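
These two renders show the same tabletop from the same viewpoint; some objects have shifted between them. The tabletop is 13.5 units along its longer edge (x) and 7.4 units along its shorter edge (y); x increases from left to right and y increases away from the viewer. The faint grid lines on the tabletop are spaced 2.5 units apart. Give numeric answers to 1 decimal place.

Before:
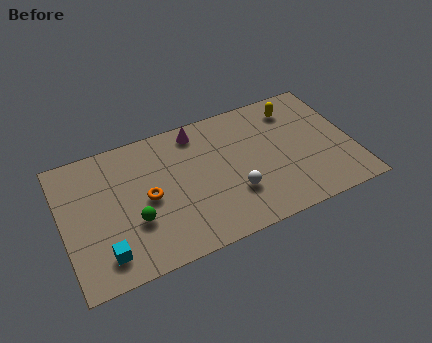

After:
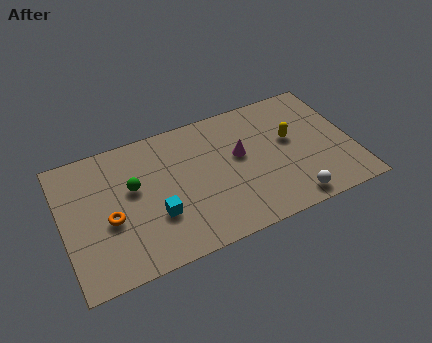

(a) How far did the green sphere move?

1.8

The green sphere moved from about (3.2, 2.6) to (3.3, 4.4), a distance of √(0.1² + 1.8²) ≈ 1.8.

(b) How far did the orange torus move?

1.9

The orange torus was near (3.9, 3.6) before and (2.1, 3.1) after, so it travelled √(1.8² + 0.5²) ≈ 1.9 units.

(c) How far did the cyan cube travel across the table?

2.7

From (1.7, 1.4) to (4.2, 2.5), the cyan cube covered √(2.5² + 1.1²) ≈ 2.7 units.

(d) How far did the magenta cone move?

2.8

From (6.5, 6.4) to (8.3, 4.3), the magenta cone covered √(1.8² + 2.1²) ≈ 2.8 units.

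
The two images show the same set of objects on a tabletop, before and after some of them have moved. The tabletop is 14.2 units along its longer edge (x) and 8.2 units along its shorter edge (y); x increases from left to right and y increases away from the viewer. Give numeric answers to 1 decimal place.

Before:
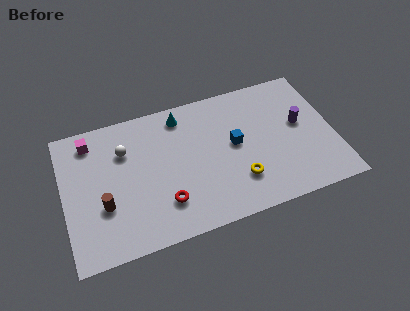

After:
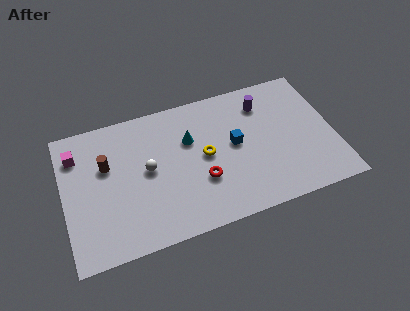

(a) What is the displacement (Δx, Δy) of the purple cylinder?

(-1.8, 1.8)

The purple cylinder was at about (12.5, 4.6) and moved to about (10.7, 6.4).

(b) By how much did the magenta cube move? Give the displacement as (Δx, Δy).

(-0.8, -0.6)

From the two frames, the magenta cube sits at roughly (1.6, 6.9) before and (0.8, 6.3) after.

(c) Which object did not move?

the blue cube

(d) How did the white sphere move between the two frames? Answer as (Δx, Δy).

(1.1, -1.5)

From the two frames, the white sphere sits at roughly (3.3, 5.8) before and (4.4, 4.3) after.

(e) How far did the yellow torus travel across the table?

2.6

From (9.0, 2.2) to (7.4, 4.2), the yellow torus covered √(1.6² + 2.0²) ≈ 2.6 units.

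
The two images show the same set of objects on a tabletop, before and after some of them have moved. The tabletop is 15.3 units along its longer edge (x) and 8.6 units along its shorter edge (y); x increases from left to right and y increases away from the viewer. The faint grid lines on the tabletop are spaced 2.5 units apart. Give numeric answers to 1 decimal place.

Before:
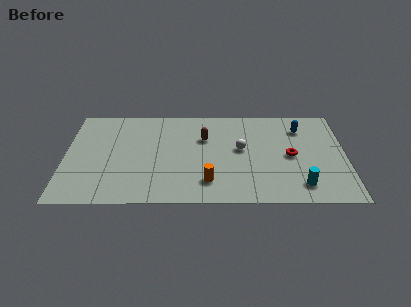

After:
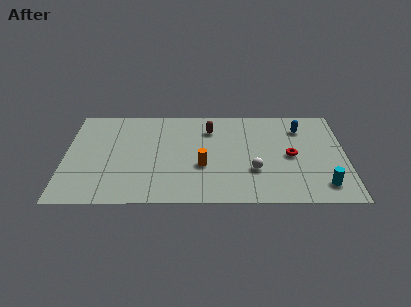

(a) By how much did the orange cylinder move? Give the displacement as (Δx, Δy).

(-0.3, 1.4)

From the two frames, the orange cylinder sits at roughly (7.8, 1.9) before and (7.5, 3.3) after.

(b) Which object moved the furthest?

the white sphere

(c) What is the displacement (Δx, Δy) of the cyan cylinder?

(1.2, 0.0)

The cyan cylinder started near (12.8, 1.6) and ended near (14.0, 1.6).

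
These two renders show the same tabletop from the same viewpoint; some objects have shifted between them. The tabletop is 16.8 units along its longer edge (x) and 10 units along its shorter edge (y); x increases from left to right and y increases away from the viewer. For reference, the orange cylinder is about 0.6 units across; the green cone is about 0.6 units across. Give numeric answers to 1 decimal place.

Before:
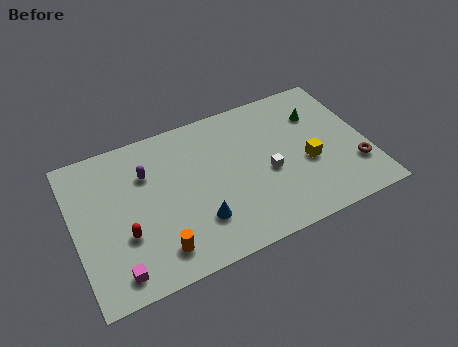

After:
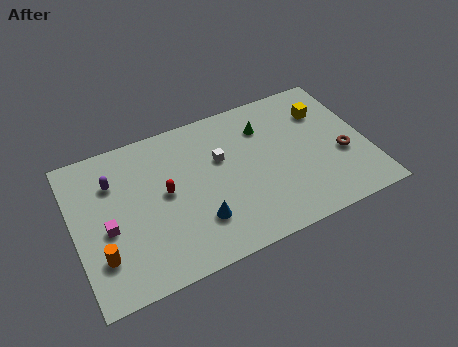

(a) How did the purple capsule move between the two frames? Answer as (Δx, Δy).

(-1.9, 0.2)

The purple capsule was at about (4.3, 7.0) and moved to about (2.4, 7.2).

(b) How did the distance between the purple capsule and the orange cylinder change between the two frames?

-0.6

Before: roughly 5.2 units apart; after: 4.6. That's 0.6 units closer together.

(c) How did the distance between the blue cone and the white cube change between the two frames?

-0.5

They were about 4.5 units apart before and 4.0 after — 0.5 units closer together.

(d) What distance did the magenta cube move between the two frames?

2.9

From (2.0, 1.4) to (1.8, 4.3), the magenta cube covered √(0.2² + 2.9²) ≈ 2.9 units.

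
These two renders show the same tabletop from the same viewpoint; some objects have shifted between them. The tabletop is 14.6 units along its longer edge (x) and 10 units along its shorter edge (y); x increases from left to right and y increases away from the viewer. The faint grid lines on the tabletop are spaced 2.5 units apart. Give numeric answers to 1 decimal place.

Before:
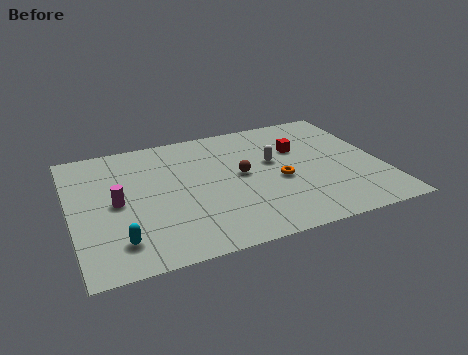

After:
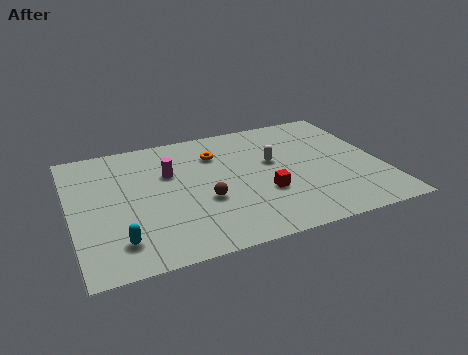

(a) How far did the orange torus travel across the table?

4.1

From (9.7, 4.3) to (7.0, 7.4), the orange torus covered √(2.7² + 3.1²) ≈ 4.1 units.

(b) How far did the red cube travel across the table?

3.7

The red cube was near (10.9, 6.6) before and (8.9, 3.5) after, so it travelled √(2.0² + 3.1²) ≈ 3.7 units.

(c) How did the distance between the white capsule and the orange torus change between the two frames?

+1.4

The distance was about 1.6 in the first image and 3.0 in the second, so they moved 1.4 units further apart.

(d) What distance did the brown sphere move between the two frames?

2.4

The brown sphere moved from about (8.0, 5.3) to (6.1, 3.8), a distance of √(1.9² + 1.5²) ≈ 2.4.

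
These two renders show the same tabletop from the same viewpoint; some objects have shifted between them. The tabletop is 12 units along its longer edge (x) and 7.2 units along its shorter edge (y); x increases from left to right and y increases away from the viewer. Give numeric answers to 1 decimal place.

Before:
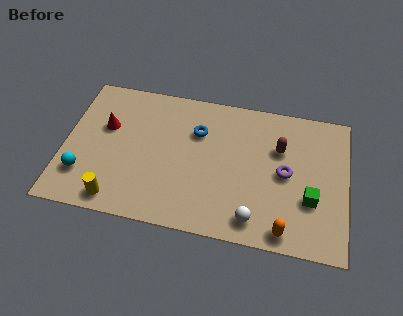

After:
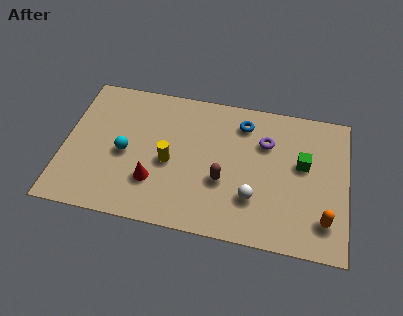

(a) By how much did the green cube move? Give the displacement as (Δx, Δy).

(-0.4, 1.7)

The green cube started near (10.5, 2.5) and ended near (10.1, 4.2).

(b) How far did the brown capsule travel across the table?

3.1

The brown capsule moved from about (9.1, 4.8) to (6.8, 2.7), a distance of √(2.3² + 2.1²) ≈ 3.1.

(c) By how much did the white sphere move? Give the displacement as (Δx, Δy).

(-0.1, 1.0)

From the two frames, the white sphere sits at roughly (8.2, 1.1) before and (8.1, 2.1) after.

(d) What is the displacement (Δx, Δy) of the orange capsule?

(1.6, 0.8)

The orange capsule was at about (9.5, 0.8) and moved to about (11.1, 1.6).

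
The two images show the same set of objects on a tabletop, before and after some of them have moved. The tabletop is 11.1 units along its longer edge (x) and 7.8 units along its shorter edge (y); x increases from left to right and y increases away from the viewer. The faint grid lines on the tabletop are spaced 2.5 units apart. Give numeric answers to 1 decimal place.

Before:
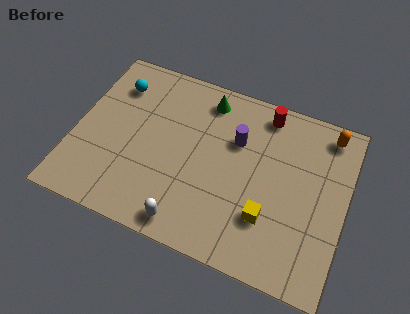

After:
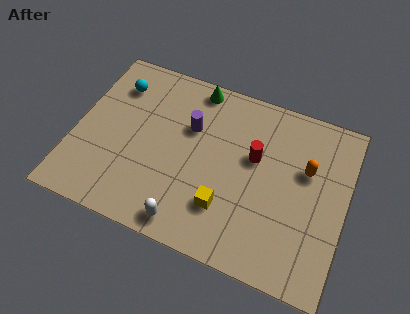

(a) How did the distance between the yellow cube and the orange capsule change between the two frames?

-0.8

Before: roughly 4.9 units apart; after: 4.1. That's 0.8 units closer together.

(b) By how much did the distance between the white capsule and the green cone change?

+0.4

They were about 5.7 units apart before and 6.1 after — 0.4 units further apart.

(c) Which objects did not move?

the white capsule and the cyan sphere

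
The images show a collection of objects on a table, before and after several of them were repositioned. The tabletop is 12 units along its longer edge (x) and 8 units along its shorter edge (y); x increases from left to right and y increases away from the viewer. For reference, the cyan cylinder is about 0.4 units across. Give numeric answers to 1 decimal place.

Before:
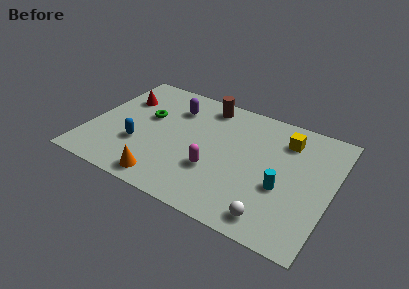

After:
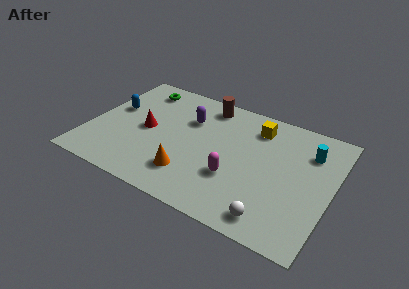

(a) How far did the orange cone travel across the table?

1.4

From (4.2, 1.0) to (5.3, 1.9), the orange cone covered √(1.1² + 0.9²) ≈ 1.4 units.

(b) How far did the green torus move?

2.0

The green torus was near (2.7, 4.8) before and (2.0, 6.7) after, so it travelled √(0.7² + 1.9²) ≈ 2.0 units.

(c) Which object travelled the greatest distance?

the cyan cylinder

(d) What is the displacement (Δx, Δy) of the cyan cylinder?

(1.0, 2.8)

From the two frames, the cyan cylinder sits at roughly (9.7, 3.1) before and (10.7, 5.9) after.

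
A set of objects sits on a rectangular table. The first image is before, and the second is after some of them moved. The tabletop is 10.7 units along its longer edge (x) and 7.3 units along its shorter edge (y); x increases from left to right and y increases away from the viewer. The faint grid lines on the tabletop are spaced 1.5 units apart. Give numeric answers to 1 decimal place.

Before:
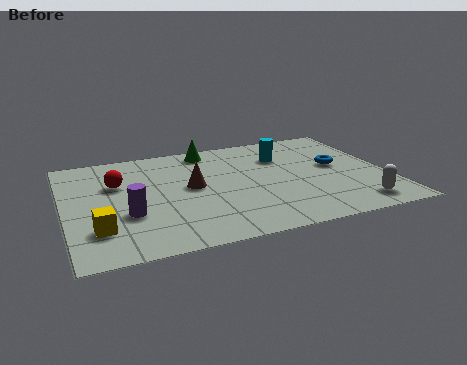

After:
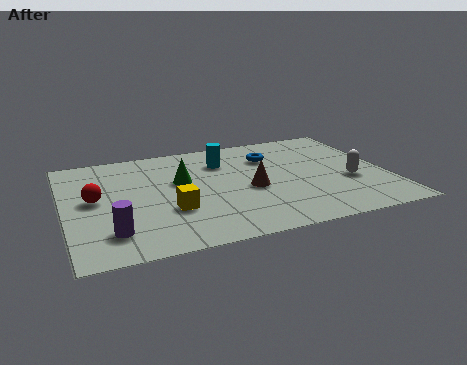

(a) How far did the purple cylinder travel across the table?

1.2

The purple cylinder moved from about (2.0, 2.6) to (1.4, 1.6), a distance of √(0.6² + 1.0²) ≈ 1.2.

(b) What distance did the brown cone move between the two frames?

2.0

From (4.2, 3.9) to (6.1, 3.2), the brown cone covered √(1.9² + 0.7²) ≈ 2.0 units.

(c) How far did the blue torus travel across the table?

2.5

From (9.1, 4.0) to (7.0, 5.3), the blue torus covered √(2.1² + 1.3²) ≈ 2.5 units.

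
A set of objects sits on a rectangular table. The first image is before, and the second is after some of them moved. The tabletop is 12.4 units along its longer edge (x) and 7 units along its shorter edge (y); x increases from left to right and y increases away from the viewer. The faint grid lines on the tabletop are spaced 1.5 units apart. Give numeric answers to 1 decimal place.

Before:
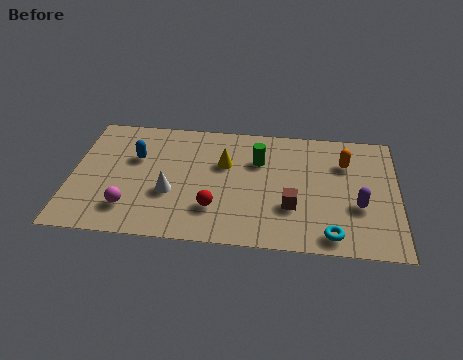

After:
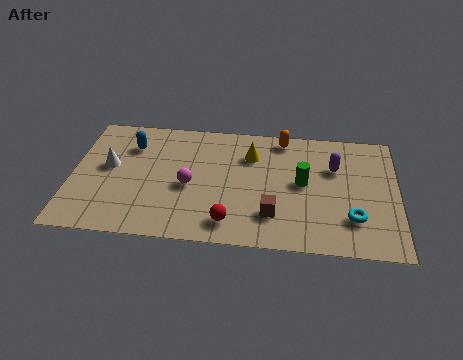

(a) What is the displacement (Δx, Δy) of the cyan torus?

(0.8, 1.0)

The cyan torus started near (9.9, 0.9) and ended near (10.7, 1.9).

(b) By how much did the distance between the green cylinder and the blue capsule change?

+2.1

They were about 4.7 units apart before and 6.8 after — 2.1 units further apart.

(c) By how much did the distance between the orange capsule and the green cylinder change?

-0.7

They were about 3.3 units apart before and 2.6 after — 0.7 units closer together.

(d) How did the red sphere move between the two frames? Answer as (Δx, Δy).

(0.6, -0.7)

The red sphere started near (5.5, 1.9) and ended near (6.1, 1.2).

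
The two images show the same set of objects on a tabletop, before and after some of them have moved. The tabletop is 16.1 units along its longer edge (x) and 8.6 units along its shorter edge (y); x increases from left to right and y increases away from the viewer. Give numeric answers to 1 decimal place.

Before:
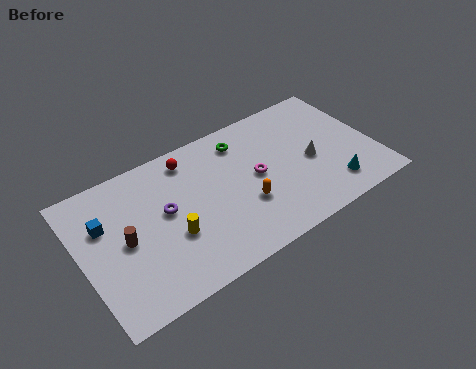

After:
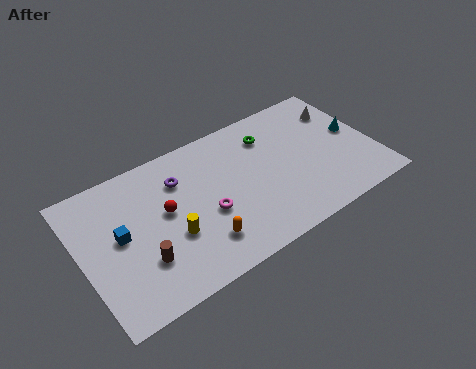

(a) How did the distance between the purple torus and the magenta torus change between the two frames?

-2.0

Before: roughly 5.0 units apart; after: 3.0. That's 2.0 units closer together.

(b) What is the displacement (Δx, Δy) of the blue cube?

(0.7, -1.1)

From the two frames, the blue cube sits at roughly (1.4, 5.7) before and (2.1, 4.6) after.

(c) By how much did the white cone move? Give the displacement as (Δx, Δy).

(2.2, 2.5)

From the two frames, the white cone sits at roughly (12.6, 3.9) before and (14.8, 6.4) after.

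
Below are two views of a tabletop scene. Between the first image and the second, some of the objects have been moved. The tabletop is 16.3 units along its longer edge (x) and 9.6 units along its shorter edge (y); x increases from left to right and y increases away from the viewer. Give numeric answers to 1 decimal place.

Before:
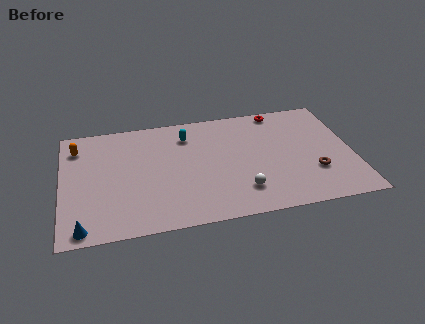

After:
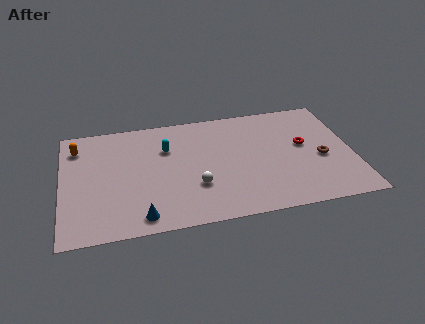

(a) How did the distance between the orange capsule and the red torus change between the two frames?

+1.3

Before: roughly 11.6 units apart; after: 12.9. That's 1.3 units further apart.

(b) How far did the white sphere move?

2.7

From (9.9, 2.2) to (7.4, 3.1), the white sphere covered √(2.5² + 0.9²) ≈ 2.7 units.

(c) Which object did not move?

the orange capsule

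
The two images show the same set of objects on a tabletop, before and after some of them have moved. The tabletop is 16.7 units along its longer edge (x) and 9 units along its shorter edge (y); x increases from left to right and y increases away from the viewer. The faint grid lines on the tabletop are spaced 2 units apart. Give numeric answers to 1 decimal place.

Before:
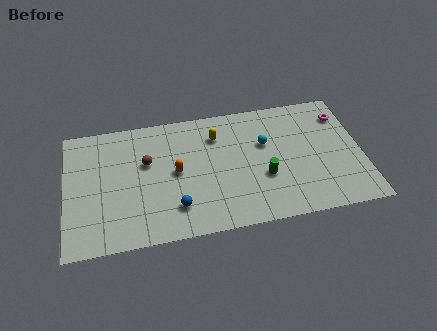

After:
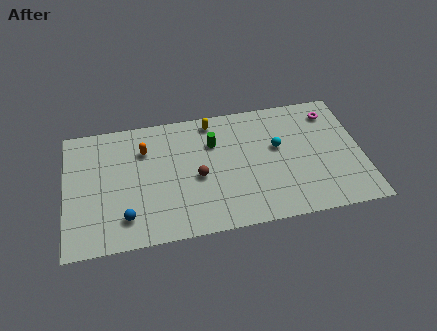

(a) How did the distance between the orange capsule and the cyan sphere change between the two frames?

+2.4

Before: roughly 5.2 units apart; after: 7.6. That's 2.4 units further apart.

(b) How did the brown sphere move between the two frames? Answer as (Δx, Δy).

(2.8, -1.6)

The brown sphere was at about (4.6, 5.6) and moved to about (7.4, 4.0).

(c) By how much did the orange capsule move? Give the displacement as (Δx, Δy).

(-1.7, 1.9)

The orange capsule started near (6.2, 4.6) and ended near (4.5, 6.5).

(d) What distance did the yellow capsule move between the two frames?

1.1

The yellow capsule was near (8.6, 6.8) before and (8.4, 7.9) after, so it travelled √(0.2² + 1.1²) ≈ 1.1 units.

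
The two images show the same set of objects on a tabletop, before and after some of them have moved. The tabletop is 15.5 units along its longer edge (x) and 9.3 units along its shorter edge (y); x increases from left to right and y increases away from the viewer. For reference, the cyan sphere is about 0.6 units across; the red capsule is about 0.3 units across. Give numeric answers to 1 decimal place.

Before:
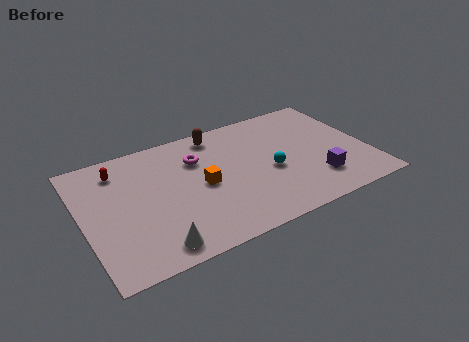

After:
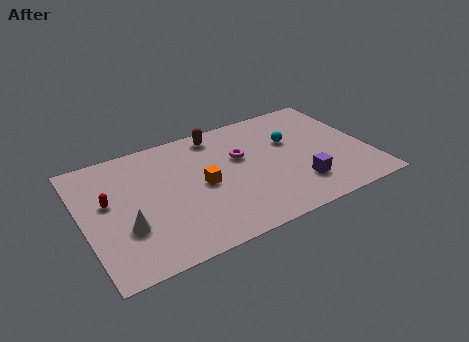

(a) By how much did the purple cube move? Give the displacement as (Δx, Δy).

(-1.0, 0.0)

From the two frames, the purple cube sits at roughly (12.4, 2.3) before and (11.4, 2.3) after.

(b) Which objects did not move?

the orange cube and the brown capsule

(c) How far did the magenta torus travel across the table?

2.4

The magenta torus was near (6.4, 6.6) before and (8.7, 5.8) after, so it travelled √(2.3² + 0.8²) ≈ 2.4 units.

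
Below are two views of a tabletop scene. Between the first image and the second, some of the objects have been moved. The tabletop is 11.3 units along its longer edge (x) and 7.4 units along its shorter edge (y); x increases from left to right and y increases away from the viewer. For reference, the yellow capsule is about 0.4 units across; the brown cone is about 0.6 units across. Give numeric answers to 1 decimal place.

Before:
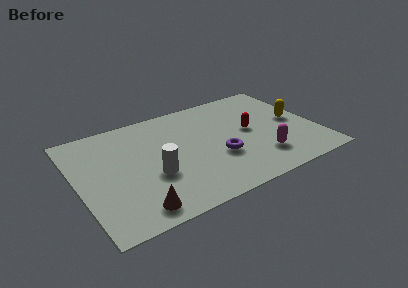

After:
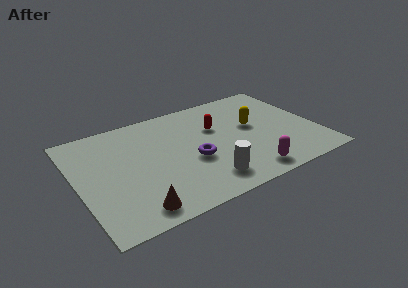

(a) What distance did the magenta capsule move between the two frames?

1.1

The magenta capsule moved from about (8.4, 1.8) to (7.6, 1.0), a distance of √(0.8² + 0.8²) ≈ 1.1.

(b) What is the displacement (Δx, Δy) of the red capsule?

(-1.5, 0.9)

The red capsule started near (8.2, 3.9) and ended near (6.7, 4.8).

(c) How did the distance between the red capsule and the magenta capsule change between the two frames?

+1.8

They were about 2.1 units apart before and 3.9 after — 1.8 units further apart.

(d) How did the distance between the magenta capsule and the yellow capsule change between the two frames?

+0.5

The distance was about 2.8 in the first image and 3.3 in the second, so they moved 0.5 units further apart.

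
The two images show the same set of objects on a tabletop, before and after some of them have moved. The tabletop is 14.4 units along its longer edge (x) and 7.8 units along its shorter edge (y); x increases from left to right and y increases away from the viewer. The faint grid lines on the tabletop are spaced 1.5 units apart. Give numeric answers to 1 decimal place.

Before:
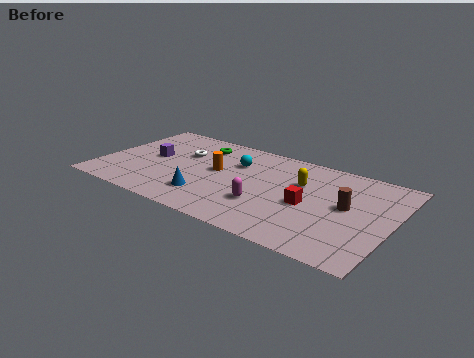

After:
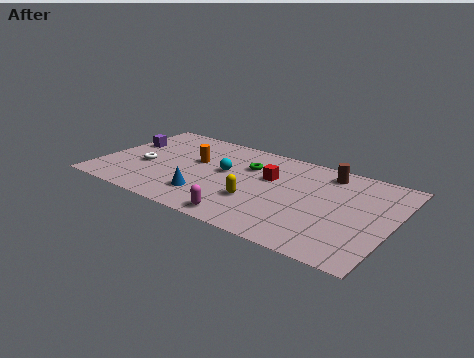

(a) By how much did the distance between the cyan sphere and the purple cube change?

+0.9

Before: roughly 4.3 units apart; after: 5.2. That's 0.9 units further apart.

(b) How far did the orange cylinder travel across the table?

1.3

The orange cylinder was near (5.7, 4.3) before and (4.5, 4.7) after, so it travelled √(1.2² + 0.4²) ≈ 1.3 units.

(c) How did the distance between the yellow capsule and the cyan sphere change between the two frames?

-0.7

The distance was about 3.3 in the first image and 2.6 in the second, so they moved 0.7 units closer together.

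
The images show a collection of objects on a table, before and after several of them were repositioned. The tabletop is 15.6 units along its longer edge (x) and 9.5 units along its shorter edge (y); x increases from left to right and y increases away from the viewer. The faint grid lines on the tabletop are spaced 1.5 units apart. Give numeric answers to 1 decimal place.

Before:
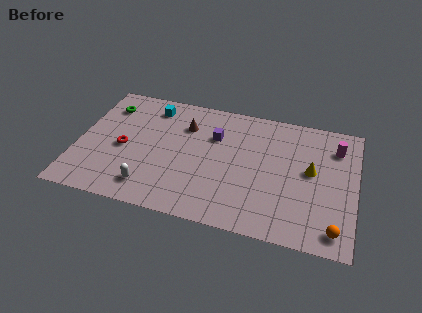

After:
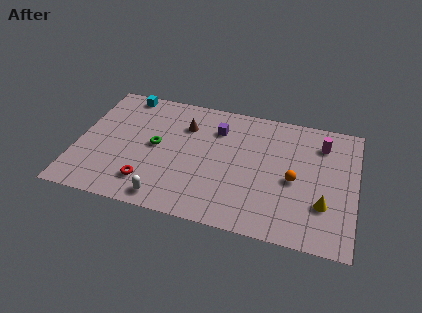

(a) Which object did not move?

the brown cone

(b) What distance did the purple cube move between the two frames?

0.6

The purple cube moved from about (7.6, 6.5) to (7.7, 7.1), a distance of √(0.1² + 0.6²) ≈ 0.6.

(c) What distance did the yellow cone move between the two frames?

2.4

The yellow cone moved from about (13.1, 5.2) to (13.9, 2.9), a distance of √(0.8² + 2.3²) ≈ 2.4.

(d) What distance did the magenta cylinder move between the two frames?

0.8

From (14.4, 7.3) to (13.6, 7.4), the magenta cylinder covered √(0.8² + 0.1²) ≈ 0.8 units.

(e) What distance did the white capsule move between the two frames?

1.2

The white capsule moved from about (4.3, 1.7) to (5.3, 1.1), a distance of √(1.0² + 0.6²) ≈ 1.2.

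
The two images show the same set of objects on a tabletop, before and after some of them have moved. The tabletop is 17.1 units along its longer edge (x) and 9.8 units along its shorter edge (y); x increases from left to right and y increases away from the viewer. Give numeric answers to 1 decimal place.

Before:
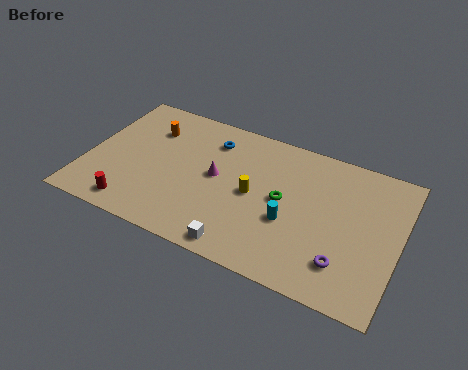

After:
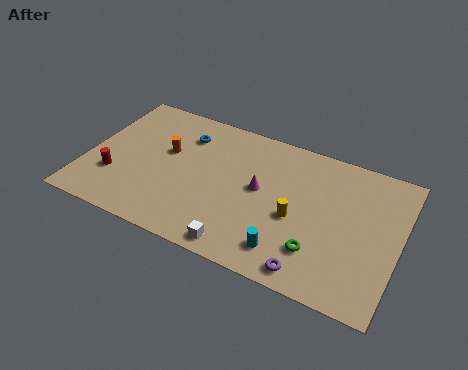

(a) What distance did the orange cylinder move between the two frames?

1.7

From (3.1, 7.2) to (4.2, 5.9), the orange cylinder covered √(1.1² + 1.3²) ≈ 1.7 units.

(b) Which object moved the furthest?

the green torus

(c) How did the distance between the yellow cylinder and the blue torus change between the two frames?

+3.4

They were about 4.0 units apart before and 7.4 after — 3.4 units further apart.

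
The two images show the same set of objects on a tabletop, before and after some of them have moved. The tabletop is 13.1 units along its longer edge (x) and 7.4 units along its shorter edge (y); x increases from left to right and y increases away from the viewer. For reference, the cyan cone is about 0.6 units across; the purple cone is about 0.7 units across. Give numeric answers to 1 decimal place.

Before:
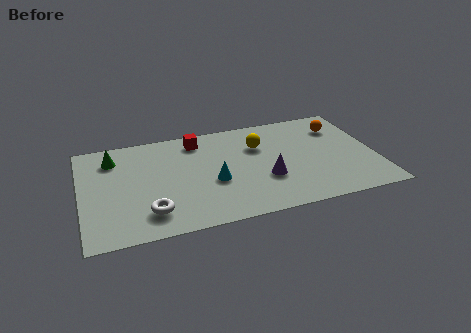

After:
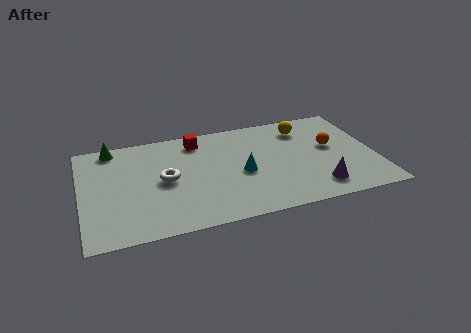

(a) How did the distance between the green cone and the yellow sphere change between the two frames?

+2.1

They were about 6.5 units apart before and 8.6 after — 2.1 units further apart.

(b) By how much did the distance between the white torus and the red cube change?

-2.2

They were about 5.2 units apart before and 3.0 after — 2.2 units closer together.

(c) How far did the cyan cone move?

1.3

From (5.8, 3.0) to (7.1, 3.3), the cyan cone covered √(1.3² + 0.3²) ≈ 1.3 units.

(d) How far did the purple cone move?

2.5

The purple cone was near (8.1, 2.6) before and (10.3, 1.4) after, so it travelled √(2.2² + 1.2²) ≈ 2.5 units.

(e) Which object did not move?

the red cube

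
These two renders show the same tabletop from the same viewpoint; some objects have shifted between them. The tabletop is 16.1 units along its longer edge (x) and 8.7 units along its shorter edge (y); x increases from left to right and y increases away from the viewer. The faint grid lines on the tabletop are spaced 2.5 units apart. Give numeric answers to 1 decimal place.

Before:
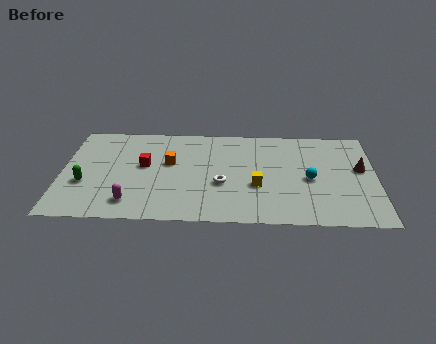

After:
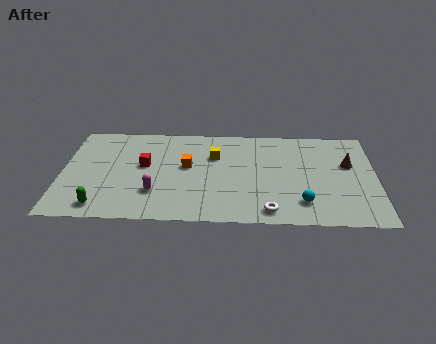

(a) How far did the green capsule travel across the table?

2.2

From (1.2, 3.2) to (2.1, 1.2), the green capsule covered √(0.9² + 2.0²) ≈ 2.2 units.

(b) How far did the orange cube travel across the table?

0.9

The orange cube moved from about (5.5, 5.2) to (6.4, 4.9), a distance of √(0.9² + 0.3²) ≈ 0.9.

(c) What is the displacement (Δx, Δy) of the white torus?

(2.4, -2.3)

The white torus was at about (8.2, 3.4) and moved to about (10.6, 1.1).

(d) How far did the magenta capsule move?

1.5

From (3.6, 1.6) to (4.8, 2.5), the magenta capsule covered √(1.2² + 0.9²) ≈ 1.5 units.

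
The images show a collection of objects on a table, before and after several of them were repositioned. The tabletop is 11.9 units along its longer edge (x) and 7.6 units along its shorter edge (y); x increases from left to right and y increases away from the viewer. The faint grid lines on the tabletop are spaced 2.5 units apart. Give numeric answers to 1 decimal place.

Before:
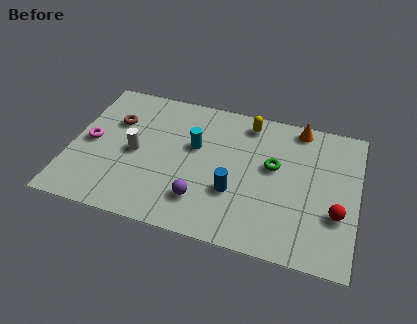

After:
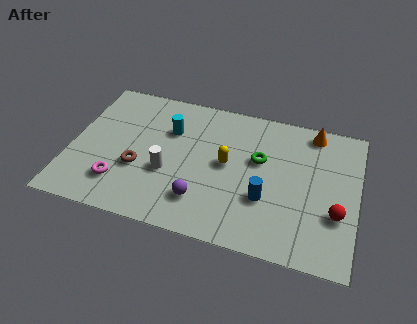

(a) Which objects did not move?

the red sphere and the purple sphere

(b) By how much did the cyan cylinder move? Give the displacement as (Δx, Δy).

(-1.1, 0.6)

The cyan cylinder started near (5.1, 4.6) and ended near (4.0, 5.2).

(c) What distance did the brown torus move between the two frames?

2.6

The brown torus moved from about (1.7, 5.1) to (2.9, 2.8), a distance of √(1.2² + 2.3²) ≈ 2.6.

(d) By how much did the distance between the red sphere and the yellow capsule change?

-0.7

They were about 5.5 units apart before and 4.8 after — 0.7 units closer together.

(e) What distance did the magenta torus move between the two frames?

2.4

From (0.8, 3.7) to (2.2, 1.8), the magenta torus covered √(1.4² + 1.9²) ≈ 2.4 units.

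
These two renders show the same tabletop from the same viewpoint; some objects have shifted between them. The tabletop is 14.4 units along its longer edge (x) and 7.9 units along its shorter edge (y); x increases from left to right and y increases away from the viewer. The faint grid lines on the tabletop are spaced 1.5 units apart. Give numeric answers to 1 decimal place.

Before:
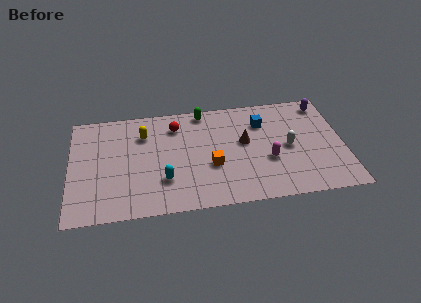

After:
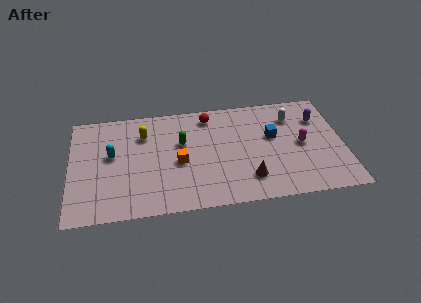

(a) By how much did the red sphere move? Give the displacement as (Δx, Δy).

(1.8, 0.5)

The red sphere was at about (5.6, 6.2) and moved to about (7.4, 6.7).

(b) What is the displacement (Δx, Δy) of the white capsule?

(0.3, 2.2)

From the two frames, the white capsule sits at roughly (11.5, 3.8) before and (11.8, 6.0) after.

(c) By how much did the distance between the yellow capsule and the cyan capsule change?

-1.5

Before: roughly 3.6 units apart; after: 2.1. That's 1.5 units closer together.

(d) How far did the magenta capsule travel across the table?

2.0

The magenta capsule was near (10.4, 3.0) before and (12.2, 3.9) after, so it travelled √(1.8² + 0.9²) ≈ 2.0 units.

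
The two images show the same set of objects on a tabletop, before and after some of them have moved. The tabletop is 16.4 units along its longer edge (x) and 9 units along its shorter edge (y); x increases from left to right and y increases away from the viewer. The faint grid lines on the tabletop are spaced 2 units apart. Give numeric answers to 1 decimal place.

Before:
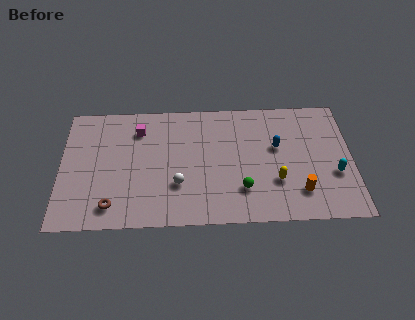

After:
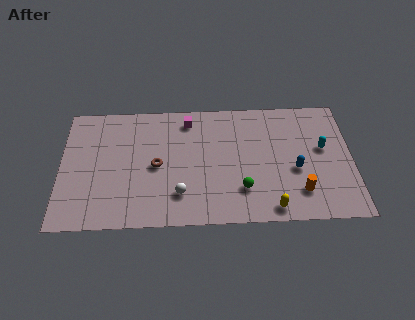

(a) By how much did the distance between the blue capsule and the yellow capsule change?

+0.5

The distance was about 2.5 in the first image and 3.0 in the second, so they moved 0.5 units further apart.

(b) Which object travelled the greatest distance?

the brown torus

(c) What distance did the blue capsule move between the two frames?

2.0

The blue capsule moved from about (12.2, 5.4) to (13.2, 3.7), a distance of √(1.0² + 1.7²) ≈ 2.0.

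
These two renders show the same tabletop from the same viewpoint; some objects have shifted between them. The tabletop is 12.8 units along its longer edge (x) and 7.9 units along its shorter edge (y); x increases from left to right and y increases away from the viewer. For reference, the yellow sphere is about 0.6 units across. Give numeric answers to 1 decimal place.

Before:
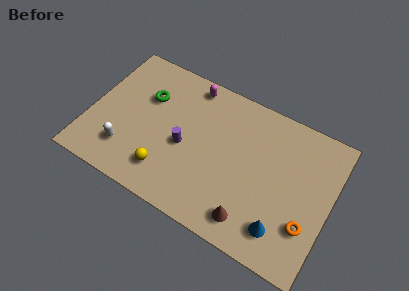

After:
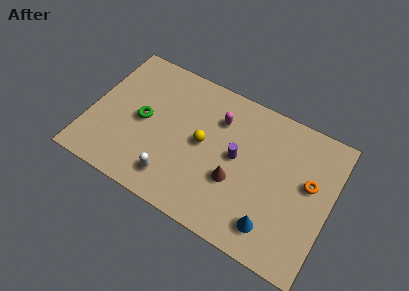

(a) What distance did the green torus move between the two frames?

1.4

The green torus moved from about (2.8, 5.3) to (2.8, 3.9), a distance of √(0.0² + 1.4²) ≈ 1.4.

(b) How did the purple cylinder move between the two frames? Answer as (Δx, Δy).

(2.7, 0.7)

The purple cylinder was at about (5.1, 3.5) and moved to about (7.8, 4.2).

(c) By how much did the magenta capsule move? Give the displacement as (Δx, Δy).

(1.7, -1.2)

The magenta capsule was at about (4.9, 7.0) and moved to about (6.6, 5.8).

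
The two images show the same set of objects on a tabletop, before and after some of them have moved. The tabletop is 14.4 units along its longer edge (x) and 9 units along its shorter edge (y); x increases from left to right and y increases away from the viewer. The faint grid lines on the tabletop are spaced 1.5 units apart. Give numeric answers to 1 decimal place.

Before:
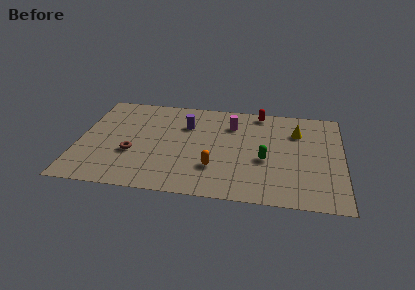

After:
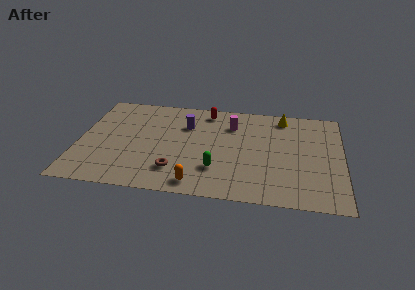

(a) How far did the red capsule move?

2.9

The red capsule was near (9.8, 8.1) before and (6.9, 7.8) after, so it travelled √(2.9² + 0.3²) ≈ 2.9 units.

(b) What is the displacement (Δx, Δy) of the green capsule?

(-2.6, -1.2)

The green capsule was at about (10.2, 3.7) and moved to about (7.6, 2.5).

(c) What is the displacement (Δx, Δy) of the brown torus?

(2.4, -1.2)

From the two frames, the brown torus sits at roughly (3.0, 3.3) before and (5.4, 2.1) after.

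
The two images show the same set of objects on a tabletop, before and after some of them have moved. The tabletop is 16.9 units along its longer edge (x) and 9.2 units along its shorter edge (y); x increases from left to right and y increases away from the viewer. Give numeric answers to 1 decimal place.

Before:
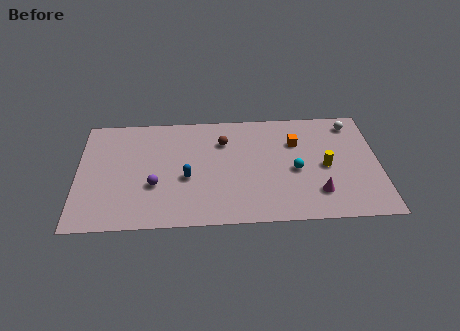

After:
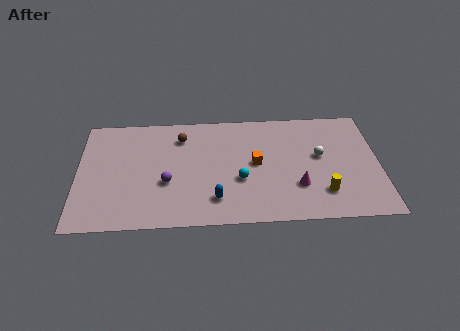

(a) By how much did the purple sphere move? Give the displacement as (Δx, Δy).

(0.7, 0.2)

From the two frames, the purple sphere sits at roughly (4.3, 3.3) before and (5.0, 3.5) after.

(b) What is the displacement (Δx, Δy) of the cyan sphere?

(-3.1, -0.6)

From the two frames, the cyan sphere sits at roughly (12.2, 4.1) before and (9.1, 3.5) after.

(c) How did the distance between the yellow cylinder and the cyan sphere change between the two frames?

+3.1

Before: roughly 1.7 units apart; after: 4.8. That's 3.1 units further apart.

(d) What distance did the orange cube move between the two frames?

2.8

From (12.3, 6.4) to (10.0, 4.8), the orange cube covered √(2.3² + 1.6²) ≈ 2.8 units.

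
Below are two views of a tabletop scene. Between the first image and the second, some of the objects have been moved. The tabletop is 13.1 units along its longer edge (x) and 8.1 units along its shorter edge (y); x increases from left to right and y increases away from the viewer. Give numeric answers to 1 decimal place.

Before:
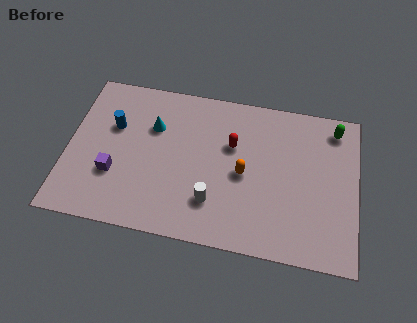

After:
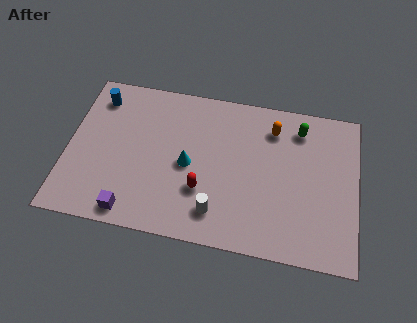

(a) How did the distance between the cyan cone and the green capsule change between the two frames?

-2.7

They were about 8.3 units apart before and 5.6 after — 2.7 units closer together.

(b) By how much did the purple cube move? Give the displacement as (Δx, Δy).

(0.9, -1.8)

From the two frames, the purple cube sits at roughly (2.2, 2.7) before and (3.1, 0.9) after.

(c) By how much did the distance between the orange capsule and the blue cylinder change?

+1.8

Before: roughly 6.2 units apart; after: 8.0. That's 1.8 units further apart.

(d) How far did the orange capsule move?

2.9

From (8.0, 3.8) to (9.2, 6.4), the orange capsule covered √(1.2² + 2.6²) ≈ 2.9 units.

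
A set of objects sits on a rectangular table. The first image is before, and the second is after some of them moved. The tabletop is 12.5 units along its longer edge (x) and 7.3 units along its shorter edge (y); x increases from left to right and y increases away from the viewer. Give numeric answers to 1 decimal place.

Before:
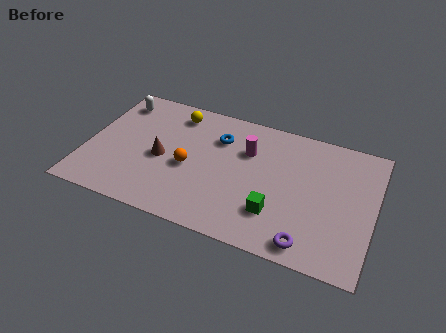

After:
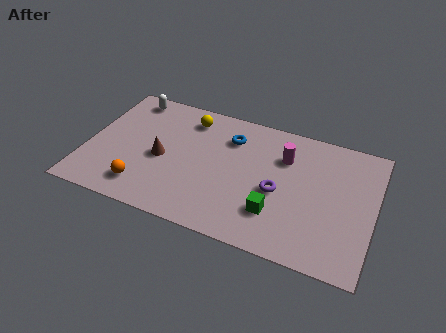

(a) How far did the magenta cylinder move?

1.6

From (6.9, 5.0) to (8.5, 5.2), the magenta cylinder covered √(1.6² + 0.2²) ≈ 1.6 units.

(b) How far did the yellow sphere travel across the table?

0.6

From (3.6, 6.1) to (4.2, 6.0), the yellow sphere covered √(0.6² + 0.1²) ≈ 0.6 units.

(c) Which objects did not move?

the green cube and the brown cone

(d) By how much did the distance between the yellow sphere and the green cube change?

-0.5

They were about 6.3 units apart before and 5.8 after — 0.5 units closer together.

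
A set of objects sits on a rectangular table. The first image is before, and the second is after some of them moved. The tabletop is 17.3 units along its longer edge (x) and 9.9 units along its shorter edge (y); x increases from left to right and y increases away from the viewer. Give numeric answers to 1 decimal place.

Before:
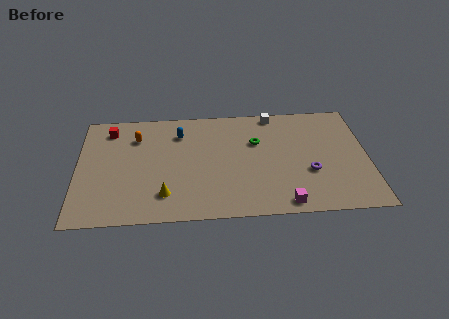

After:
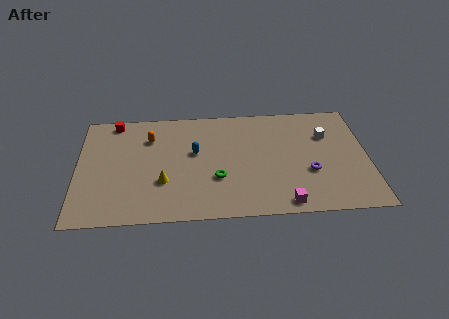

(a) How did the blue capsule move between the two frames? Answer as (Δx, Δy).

(0.9, -1.8)

The blue capsule was at about (6.1, 7.6) and moved to about (7.0, 5.8).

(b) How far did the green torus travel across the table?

3.9

The green torus moved from about (10.7, 6.5) to (8.3, 3.4), a distance of √(2.4² + 3.1²) ≈ 3.9.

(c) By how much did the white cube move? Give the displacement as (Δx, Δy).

(3.1, -2.2)

The white cube started near (11.8, 9.0) and ended near (14.9, 6.8).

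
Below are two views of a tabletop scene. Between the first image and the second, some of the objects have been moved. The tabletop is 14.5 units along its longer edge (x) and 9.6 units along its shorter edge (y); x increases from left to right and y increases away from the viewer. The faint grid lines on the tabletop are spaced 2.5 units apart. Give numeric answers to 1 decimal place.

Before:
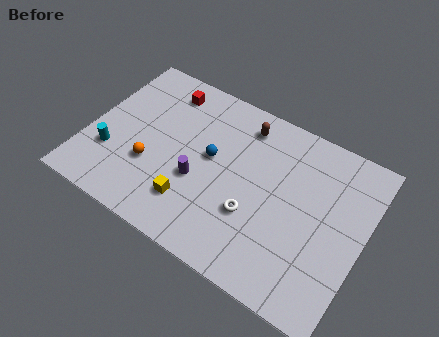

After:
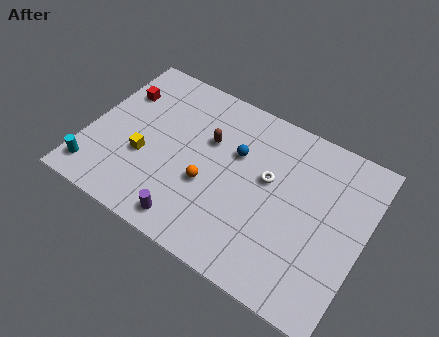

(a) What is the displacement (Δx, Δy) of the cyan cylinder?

(-0.6, -1.5)

From the two frames, the cyan cylinder sits at roughly (1.4, 3.0) before and (0.8, 1.5) after.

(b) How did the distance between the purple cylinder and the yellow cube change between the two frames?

+2.4

The distance was about 1.4 in the first image and 3.8 in the second, so they moved 2.4 units further apart.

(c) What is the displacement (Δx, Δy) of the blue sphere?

(1.2, 0.9)

The blue sphere started near (6.4, 5.3) and ended near (7.6, 6.2).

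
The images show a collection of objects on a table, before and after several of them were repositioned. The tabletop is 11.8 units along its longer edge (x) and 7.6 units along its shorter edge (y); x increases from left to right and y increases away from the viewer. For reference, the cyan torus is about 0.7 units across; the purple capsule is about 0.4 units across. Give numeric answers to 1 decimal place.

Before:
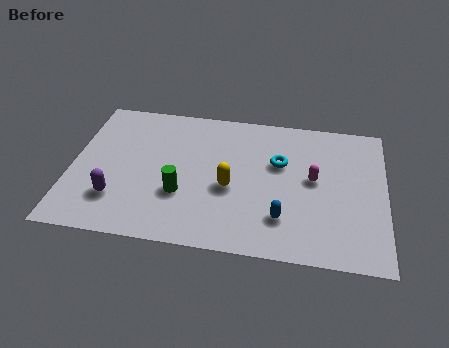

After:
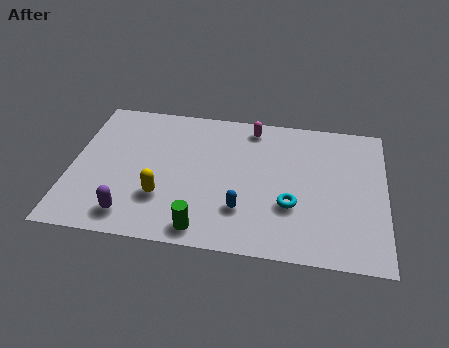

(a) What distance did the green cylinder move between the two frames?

1.9

The green cylinder was near (4.2, 2.6) before and (5.1, 0.9) after, so it travelled √(0.9² + 1.7²) ≈ 1.9 units.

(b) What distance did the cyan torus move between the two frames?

2.3

The cyan torus moved from about (7.8, 4.8) to (8.3, 2.6), a distance of √(0.5² + 2.2²) ≈ 2.3.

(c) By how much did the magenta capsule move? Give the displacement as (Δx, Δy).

(-2.4, 2.5)

The magenta capsule was at about (9.1, 4.1) and moved to about (6.7, 6.6).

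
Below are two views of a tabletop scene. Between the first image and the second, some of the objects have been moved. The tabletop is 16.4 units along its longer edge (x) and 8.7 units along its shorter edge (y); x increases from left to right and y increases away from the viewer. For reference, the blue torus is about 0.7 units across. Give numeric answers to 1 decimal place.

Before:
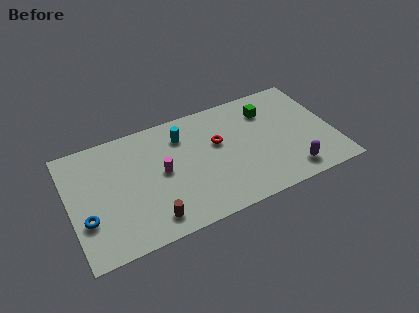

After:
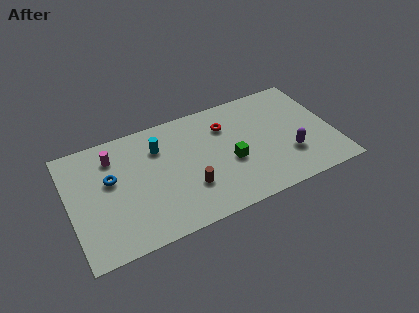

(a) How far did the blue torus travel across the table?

2.9

The blue torus moved from about (0.9, 2.9) to (2.6, 5.2), a distance of √(1.7² + 2.3²) ≈ 2.9.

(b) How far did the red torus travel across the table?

1.3

The red torus moved from about (9.3, 5.3) to (9.9, 6.4), a distance of √(0.6² + 1.1²) ≈ 1.3.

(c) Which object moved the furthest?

the green cube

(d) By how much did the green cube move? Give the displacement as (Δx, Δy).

(-2.7, -3.0)

From the two frames, the green cube sits at roughly (12.6, 6.6) before and (9.9, 3.6) after.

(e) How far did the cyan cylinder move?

1.5

The cyan cylinder was near (7.2, 6.7) before and (5.7, 6.4) after, so it travelled √(1.5² + 0.3²) ≈ 1.5 units.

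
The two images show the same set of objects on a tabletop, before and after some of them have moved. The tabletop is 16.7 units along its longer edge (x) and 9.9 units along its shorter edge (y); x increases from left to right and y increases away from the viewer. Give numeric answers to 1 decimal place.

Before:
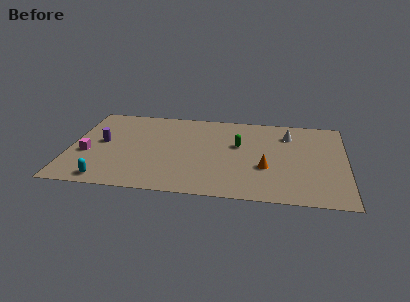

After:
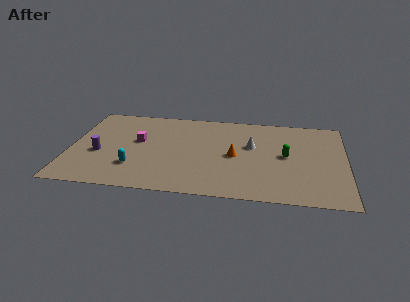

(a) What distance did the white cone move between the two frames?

2.7

The white cone moved from about (13.2, 7.6) to (11.0, 6.0), a distance of √(2.2² + 1.6²) ≈ 2.7.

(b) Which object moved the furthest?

the magenta cube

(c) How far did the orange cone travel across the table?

2.2

The orange cone moved from about (11.9, 3.6) to (10.0, 4.7), a distance of √(1.9² + 1.1²) ≈ 2.2.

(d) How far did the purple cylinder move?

1.3

The purple cylinder was near (1.9, 5.3) before and (1.8, 4.0) after, so it travelled √(0.1² + 1.3²) ≈ 1.3 units.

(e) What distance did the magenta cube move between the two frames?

3.5

From (1.1, 3.9) to (4.1, 5.7), the magenta cube covered √(3.0² + 1.8²) ≈ 3.5 units.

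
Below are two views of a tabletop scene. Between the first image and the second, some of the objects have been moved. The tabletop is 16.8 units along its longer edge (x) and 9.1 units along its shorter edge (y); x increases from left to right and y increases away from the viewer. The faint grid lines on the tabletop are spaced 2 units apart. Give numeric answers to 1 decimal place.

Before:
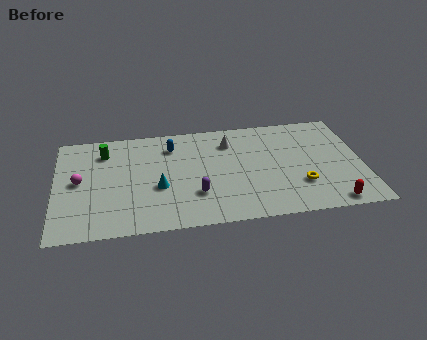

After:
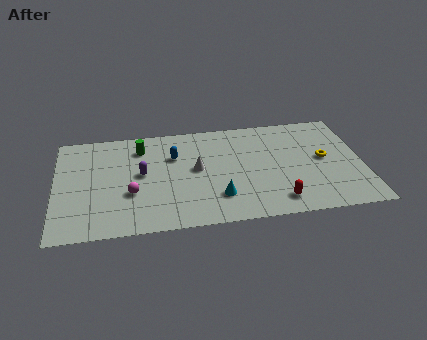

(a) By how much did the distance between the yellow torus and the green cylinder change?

-1.2

The distance was about 11.5 in the first image and 10.3 in the second, so they moved 1.2 units closer together.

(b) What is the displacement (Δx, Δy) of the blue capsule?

(0.1, -0.9)

The blue capsule started near (6.4, 7.1) and ended near (6.5, 6.2).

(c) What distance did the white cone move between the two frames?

2.8

The white cone moved from about (9.6, 7.0) to (7.7, 4.9), a distance of √(1.9² + 2.1²) ≈ 2.8.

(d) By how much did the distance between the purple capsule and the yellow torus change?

+4.3

They were about 5.7 units apart before and 10.0 after — 4.3 units further apart.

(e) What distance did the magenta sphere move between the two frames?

3.1

The magenta sphere moved from about (1.3, 4.7) to (4.1, 3.3), a distance of √(2.8² + 1.4²) ≈ 3.1.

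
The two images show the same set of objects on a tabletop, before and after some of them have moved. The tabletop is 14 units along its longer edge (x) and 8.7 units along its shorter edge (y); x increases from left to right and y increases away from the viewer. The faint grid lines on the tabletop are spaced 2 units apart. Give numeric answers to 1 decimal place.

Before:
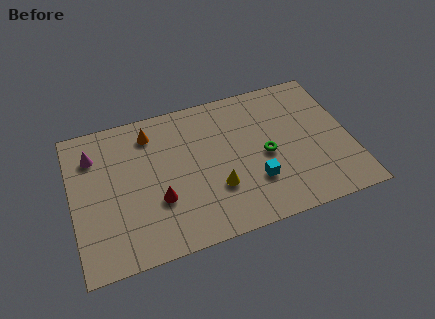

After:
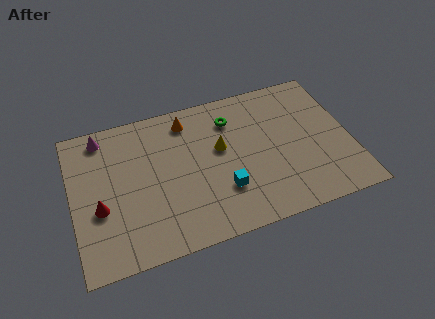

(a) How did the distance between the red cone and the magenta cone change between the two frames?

-0.5

The distance was about 4.7 in the first image and 4.2 in the second, so they moved 0.5 units closer together.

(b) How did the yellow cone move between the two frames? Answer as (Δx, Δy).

(0.4, 2.3)

The yellow cone started near (7.1, 2.8) and ended near (7.5, 5.1).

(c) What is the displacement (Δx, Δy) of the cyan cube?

(-1.6, 0.0)

The cyan cube started near (9.0, 2.6) and ended near (7.4, 2.6).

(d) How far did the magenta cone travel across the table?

1.1

From (1.2, 6.6) to (1.7, 7.6), the magenta cone covered √(0.5² + 1.0²) ≈ 1.1 units.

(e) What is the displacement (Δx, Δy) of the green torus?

(-1.5, 2.7)

The green torus started near (9.7, 4.0) and ended near (8.2, 6.7).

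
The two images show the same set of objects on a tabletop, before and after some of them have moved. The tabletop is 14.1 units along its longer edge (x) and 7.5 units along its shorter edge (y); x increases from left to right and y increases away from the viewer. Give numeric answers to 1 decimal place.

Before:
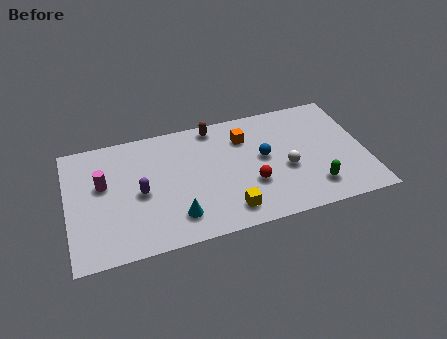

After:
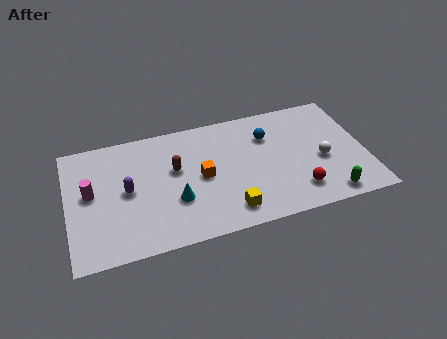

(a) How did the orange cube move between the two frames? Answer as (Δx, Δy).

(-2.2, -1.9)

The orange cube started near (8.5, 5.6) and ended near (6.3, 3.7).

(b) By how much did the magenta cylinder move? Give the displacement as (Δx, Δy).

(-0.6, -0.4)

The magenta cylinder was at about (1.7, 4.5) and moved to about (1.1, 4.1).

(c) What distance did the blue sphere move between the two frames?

1.3

From (9.3, 4.1) to (9.6, 5.4), the blue sphere covered √(0.3² + 1.3²) ≈ 1.3 units.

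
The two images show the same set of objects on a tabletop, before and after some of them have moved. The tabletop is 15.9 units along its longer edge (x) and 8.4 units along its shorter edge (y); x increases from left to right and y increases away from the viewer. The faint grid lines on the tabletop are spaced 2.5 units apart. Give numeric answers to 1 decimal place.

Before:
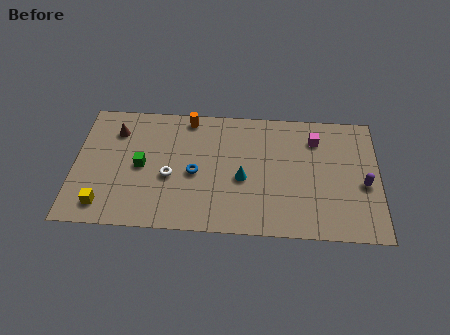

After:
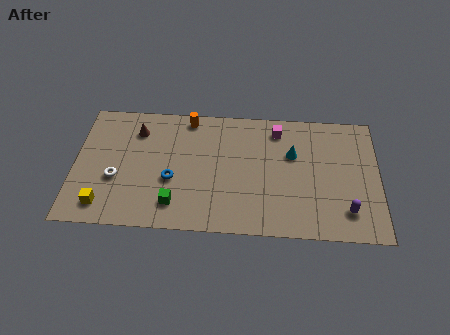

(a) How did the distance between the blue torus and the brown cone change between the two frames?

-1.2

They were about 4.9 units apart before and 3.7 after — 1.2 units closer together.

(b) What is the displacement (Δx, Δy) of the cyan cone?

(2.6, 1.8)

The cyan cone started near (8.8, 3.6) and ended near (11.4, 5.4).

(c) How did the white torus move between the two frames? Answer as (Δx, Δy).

(-2.8, -0.3)

The white torus started near (5.0, 3.5) and ended near (2.2, 3.2).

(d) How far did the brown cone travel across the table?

1.1

The brown cone moved from about (2.1, 6.4) to (3.2, 6.5), a distance of √(1.1² + 0.1²) ≈ 1.1.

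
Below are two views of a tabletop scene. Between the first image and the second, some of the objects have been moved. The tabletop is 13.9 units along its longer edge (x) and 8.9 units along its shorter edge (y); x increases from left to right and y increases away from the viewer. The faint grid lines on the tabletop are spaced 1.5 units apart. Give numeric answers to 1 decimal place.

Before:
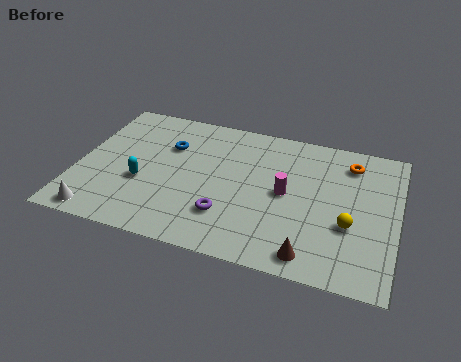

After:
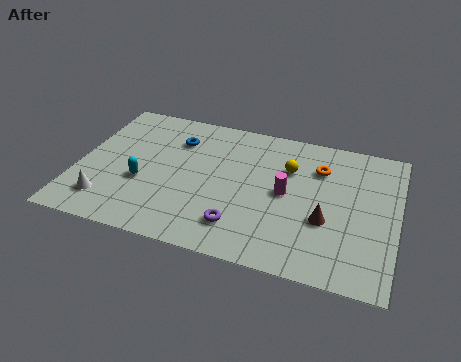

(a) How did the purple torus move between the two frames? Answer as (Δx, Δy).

(0.6, -0.5)

The purple torus was at about (6.7, 2.4) and moved to about (7.3, 1.9).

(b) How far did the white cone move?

0.9

The white cone moved from about (1.3, 0.9) to (1.5, 1.8), a distance of √(0.2² + 0.9²) ≈ 0.9.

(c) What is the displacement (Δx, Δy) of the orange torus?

(-1.3, -0.7)

From the two frames, the orange torus sits at roughly (11.7, 7.2) before and (10.4, 6.5) after.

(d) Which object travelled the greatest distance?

the yellow sphere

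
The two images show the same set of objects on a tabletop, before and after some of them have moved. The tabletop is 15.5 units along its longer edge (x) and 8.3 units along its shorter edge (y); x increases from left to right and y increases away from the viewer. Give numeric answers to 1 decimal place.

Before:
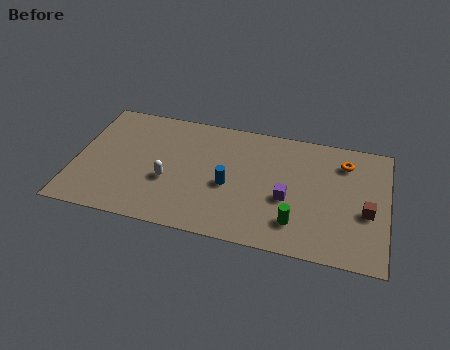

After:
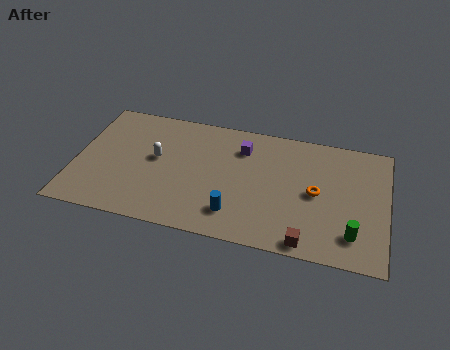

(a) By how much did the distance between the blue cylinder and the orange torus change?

-1.8

They were about 6.3 units apart before and 4.5 after — 1.8 units closer together.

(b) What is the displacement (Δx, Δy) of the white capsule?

(-0.7, 1.4)

From the two frames, the white capsule sits at roughly (4.7, 3.2) before and (4.0, 4.6) after.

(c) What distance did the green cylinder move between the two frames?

2.8

From (11.1, 1.9) to (13.9, 1.8), the green cylinder covered √(2.8² + 0.1²) ≈ 2.8 units.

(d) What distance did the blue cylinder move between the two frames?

1.8

The blue cylinder moved from about (7.7, 3.6) to (8.1, 1.8), a distance of √(0.4² + 1.8²) ≈ 1.8.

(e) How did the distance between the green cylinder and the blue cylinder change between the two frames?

+2.0

They were about 3.8 units apart before and 5.8 after — 2.0 units further apart.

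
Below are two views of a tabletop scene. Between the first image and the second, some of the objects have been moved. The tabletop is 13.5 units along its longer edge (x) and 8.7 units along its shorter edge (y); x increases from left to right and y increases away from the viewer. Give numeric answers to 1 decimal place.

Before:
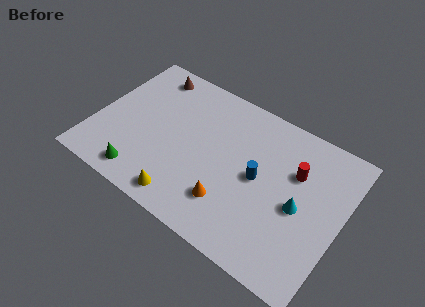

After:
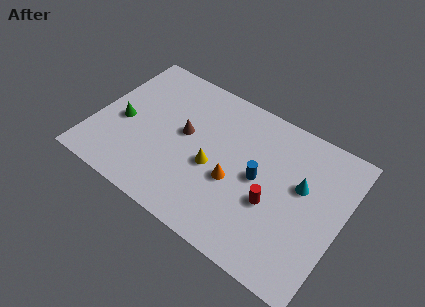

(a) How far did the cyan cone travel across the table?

1.2

The cyan cone moved from about (11.3, 4.0) to (11.2, 5.2), a distance of √(0.1² + 1.2²) ≈ 1.2.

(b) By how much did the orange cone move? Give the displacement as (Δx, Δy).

(0.0, 1.3)

The orange cone started near (7.8, 2.2) and ended near (7.8, 3.5).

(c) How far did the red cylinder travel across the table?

2.6

The red cylinder moved from about (10.8, 5.8) to (9.9, 3.4), a distance of √(0.9² + 2.4²) ≈ 2.6.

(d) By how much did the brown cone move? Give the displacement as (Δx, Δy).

(2.5, -2.7)

The brown cone was at about (2.3, 7.5) and moved to about (4.8, 4.8).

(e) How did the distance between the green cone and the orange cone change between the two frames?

+1.5

The distance was about 4.8 in the first image and 6.3 in the second, so they moved 1.5 units further apart.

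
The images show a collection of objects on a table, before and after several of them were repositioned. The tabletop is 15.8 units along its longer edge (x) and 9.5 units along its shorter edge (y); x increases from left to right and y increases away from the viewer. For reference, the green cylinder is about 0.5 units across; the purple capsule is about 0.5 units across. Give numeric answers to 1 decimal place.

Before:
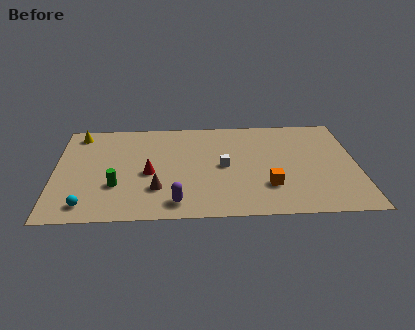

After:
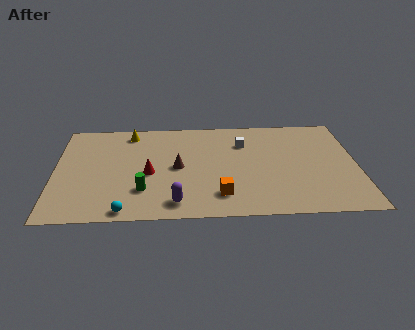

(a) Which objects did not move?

the red cone and the purple capsule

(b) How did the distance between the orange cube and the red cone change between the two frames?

-2.1

They were about 6.4 units apart before and 4.3 after — 2.1 units closer together.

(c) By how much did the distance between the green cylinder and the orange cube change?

-3.9

The distance was about 7.9 in the first image and 4.0 in the second, so they moved 3.9 units closer together.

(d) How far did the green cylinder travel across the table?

1.5

The green cylinder moved from about (3.2, 3.1) to (4.6, 2.6), a distance of √(1.4² + 0.5²) ≈ 1.5.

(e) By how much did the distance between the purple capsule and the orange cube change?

-2.6

The distance was about 5.0 in the first image and 2.4 in the second, so they moved 2.6 units closer together.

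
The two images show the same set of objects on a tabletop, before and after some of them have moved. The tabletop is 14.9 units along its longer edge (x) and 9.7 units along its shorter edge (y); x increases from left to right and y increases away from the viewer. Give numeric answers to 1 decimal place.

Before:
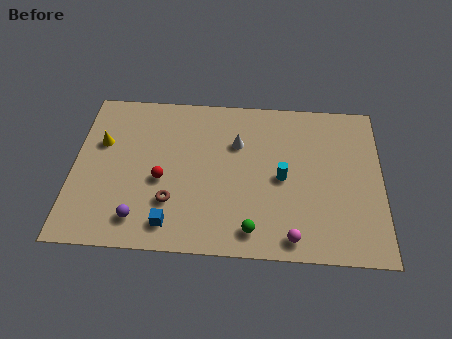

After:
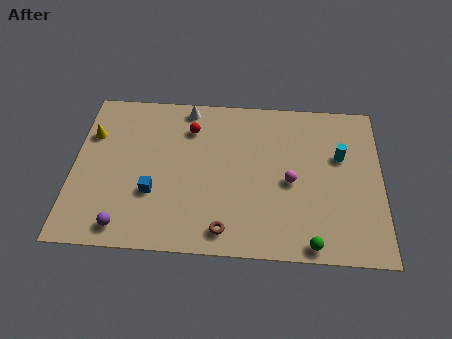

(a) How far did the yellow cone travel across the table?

0.7

The yellow cone moved from about (1.3, 6.2) to (0.8, 6.7), a distance of √(0.5² + 0.5²) ≈ 0.7.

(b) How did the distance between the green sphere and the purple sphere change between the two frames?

+3.5

The distance was about 5.4 in the first image and 8.9 in the second, so they moved 3.5 units further apart.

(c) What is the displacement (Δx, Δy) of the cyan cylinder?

(2.8, 1.5)

The cyan cylinder started near (10.1, 4.6) and ended near (12.9, 6.1).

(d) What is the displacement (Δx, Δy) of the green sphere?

(2.8, -0.6)

The green sphere was at about (8.7, 1.4) and moved to about (11.5, 0.8).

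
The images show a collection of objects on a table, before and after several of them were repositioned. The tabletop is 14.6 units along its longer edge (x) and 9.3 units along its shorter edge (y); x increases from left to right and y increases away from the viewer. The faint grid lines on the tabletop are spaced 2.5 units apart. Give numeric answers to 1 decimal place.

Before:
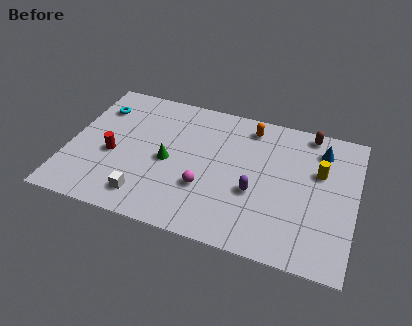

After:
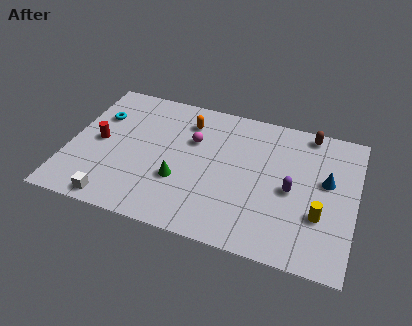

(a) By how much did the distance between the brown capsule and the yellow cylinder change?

+2.8

The distance was about 2.6 in the first image and 5.4 in the second, so they moved 2.8 units further apart.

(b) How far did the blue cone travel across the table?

2.0

From (12.7, 7.4) to (13.1, 5.4), the blue cone covered √(0.4² + 2.0²) ≈ 2.0 units.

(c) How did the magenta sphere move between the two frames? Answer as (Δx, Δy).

(-0.9, 3.0)

From the two frames, the magenta sphere sits at roughly (7.1, 3.1) before and (6.2, 6.1) after.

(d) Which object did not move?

the brown capsule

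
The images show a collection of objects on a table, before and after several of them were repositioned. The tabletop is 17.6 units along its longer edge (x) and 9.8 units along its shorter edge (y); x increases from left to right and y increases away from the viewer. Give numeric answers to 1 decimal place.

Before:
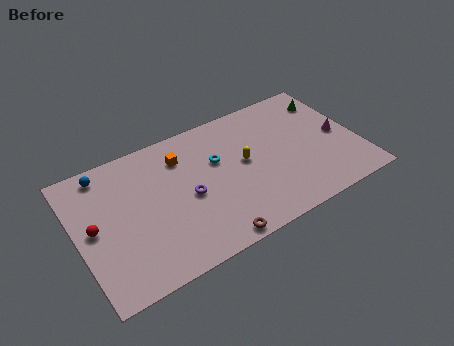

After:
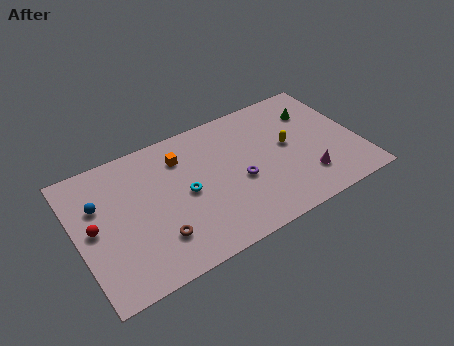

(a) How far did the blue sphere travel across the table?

2.2

From (2.1, 8.6) to (1.5, 6.5), the blue sphere covered √(0.6² + 2.1²) ≈ 2.2 units.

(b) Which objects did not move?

the orange cube and the red sphere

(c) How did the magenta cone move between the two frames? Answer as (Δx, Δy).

(-2.5, -2.3)

The magenta cone started near (16.5, 4.7) and ended near (14.0, 2.4).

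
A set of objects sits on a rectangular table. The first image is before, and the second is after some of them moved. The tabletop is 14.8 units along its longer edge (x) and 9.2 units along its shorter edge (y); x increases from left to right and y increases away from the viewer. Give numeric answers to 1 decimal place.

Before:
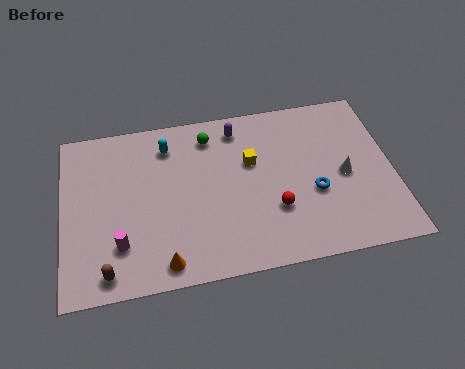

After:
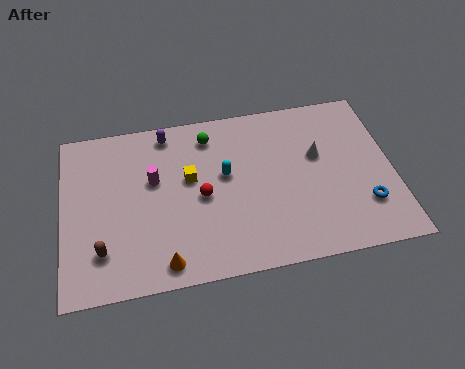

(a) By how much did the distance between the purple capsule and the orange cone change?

-0.6

They were about 7.6 units apart before and 7.0 after — 0.6 units closer together.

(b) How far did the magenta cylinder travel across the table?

3.6

The magenta cylinder was near (2.5, 2.4) before and (4.1, 5.6) after, so it travelled √(1.6² + 3.2²) ≈ 3.6 units.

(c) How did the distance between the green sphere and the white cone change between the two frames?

-1.6

The distance was about 6.8 in the first image and 5.2 in the second, so they moved 1.6 units closer together.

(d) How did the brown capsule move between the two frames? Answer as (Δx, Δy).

(-0.2, 1.1)

The brown capsule was at about (1.9, 1.1) and moved to about (1.7, 2.2).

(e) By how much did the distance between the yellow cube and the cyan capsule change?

-2.4

Before: roughly 4.0 units apart; after: 1.6. That's 2.4 units closer together.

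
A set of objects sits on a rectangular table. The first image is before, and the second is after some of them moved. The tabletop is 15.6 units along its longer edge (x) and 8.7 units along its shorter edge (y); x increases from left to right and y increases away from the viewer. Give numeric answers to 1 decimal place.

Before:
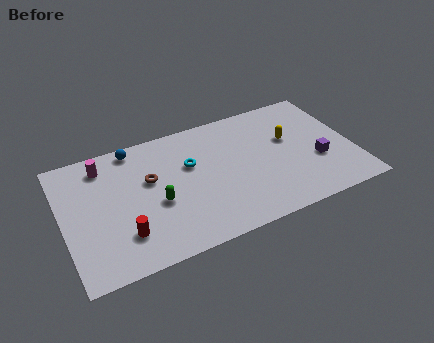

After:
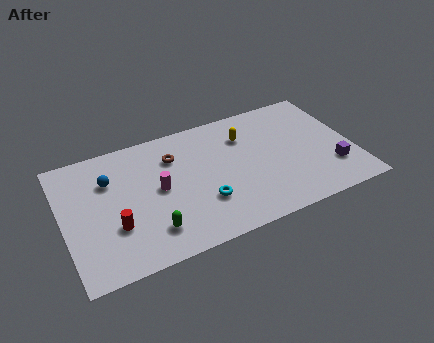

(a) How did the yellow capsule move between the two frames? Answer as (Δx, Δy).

(-2.3, 1.1)

The yellow capsule started near (12.3, 5.3) and ended near (10.0, 6.4).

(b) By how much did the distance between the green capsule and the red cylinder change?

-0.3

They were about 2.4 units apart before and 2.1 after — 0.3 units closer together.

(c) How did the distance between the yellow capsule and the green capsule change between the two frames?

-0.4

They were about 7.6 units apart before and 7.2 after — 0.4 units closer together.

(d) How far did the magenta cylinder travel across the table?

3.8

The magenta cylinder was near (2.4, 7.2) before and (5.1, 4.5) after, so it travelled √(2.7² + 2.7²) ≈ 3.8 units.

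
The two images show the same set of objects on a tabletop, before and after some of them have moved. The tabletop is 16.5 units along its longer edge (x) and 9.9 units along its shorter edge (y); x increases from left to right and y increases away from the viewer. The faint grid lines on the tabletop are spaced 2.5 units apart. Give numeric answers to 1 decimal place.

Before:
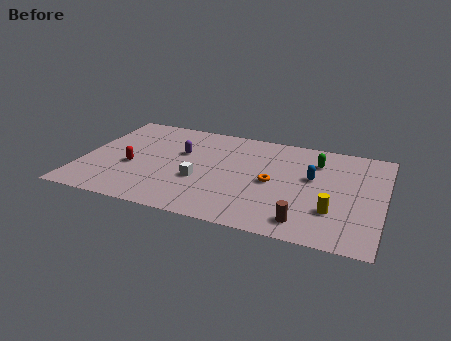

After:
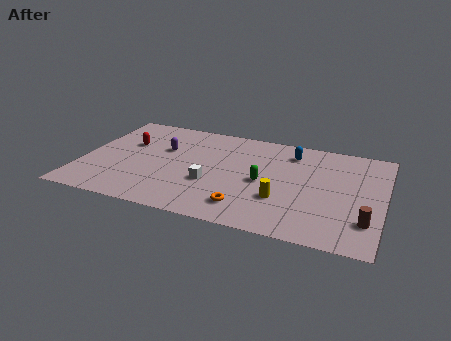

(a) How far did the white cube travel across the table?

0.6

The white cube was near (6.6, 3.7) before and (7.2, 3.6) after, so it travelled √(0.6² + 0.1²) ≈ 0.6 units.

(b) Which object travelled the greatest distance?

the green capsule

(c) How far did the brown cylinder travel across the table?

3.4

The brown cylinder was near (12.5, 1.5) before and (15.7, 2.5) after, so it travelled √(3.2² + 1.0²) ≈ 3.4 units.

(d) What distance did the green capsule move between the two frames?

4.0

From (12.7, 7.5) to (10.0, 4.6), the green capsule covered √(2.7² + 2.9²) ≈ 4.0 units.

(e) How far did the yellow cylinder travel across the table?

2.8

The yellow cylinder was near (13.9, 2.9) before and (11.1, 3.2) after, so it travelled √(2.8² + 0.3²) ≈ 2.8 units.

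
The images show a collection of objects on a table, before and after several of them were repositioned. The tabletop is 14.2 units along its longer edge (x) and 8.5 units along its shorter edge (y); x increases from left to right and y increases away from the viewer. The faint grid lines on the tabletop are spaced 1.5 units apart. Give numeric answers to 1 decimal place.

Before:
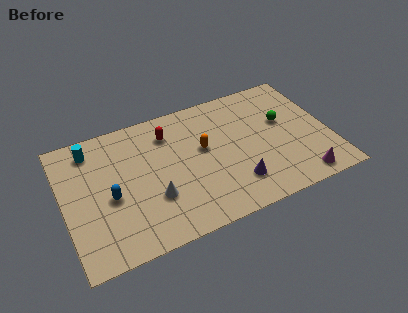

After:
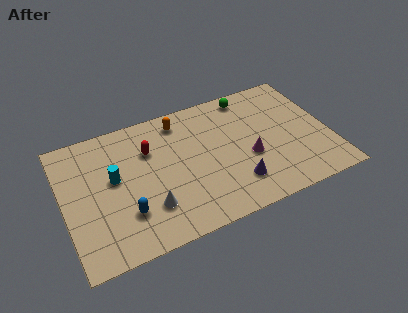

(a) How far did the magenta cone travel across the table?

3.5

The magenta cone was near (12.3, 1.0) before and (9.8, 3.4) after, so it travelled √(2.5² + 2.4²) ≈ 3.5 units.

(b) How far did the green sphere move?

2.9

From (11.9, 5.1) to (10.3, 7.5), the green sphere covered √(1.6² + 2.4²) ≈ 2.9 units.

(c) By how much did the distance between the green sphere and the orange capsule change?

-0.6

They were about 4.4 units apart before and 3.8 after — 0.6 units closer together.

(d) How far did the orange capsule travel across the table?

2.5

The orange capsule was near (7.5, 4.9) before and (6.5, 7.2) after, so it travelled √(1.0² + 2.3²) ≈ 2.5 units.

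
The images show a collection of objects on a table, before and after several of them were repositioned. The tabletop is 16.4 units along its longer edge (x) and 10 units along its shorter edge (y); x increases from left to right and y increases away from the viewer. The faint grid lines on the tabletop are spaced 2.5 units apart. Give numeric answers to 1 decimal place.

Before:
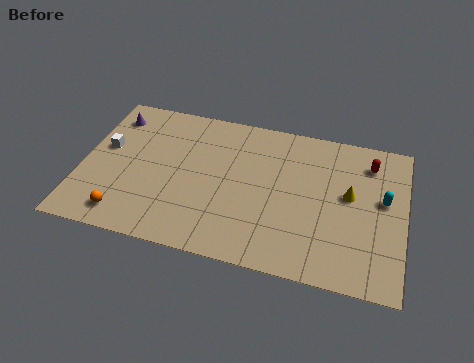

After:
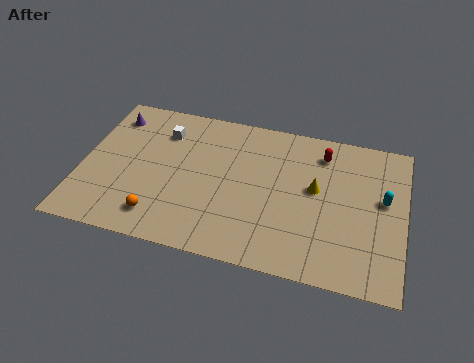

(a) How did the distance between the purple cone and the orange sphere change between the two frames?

+0.3

They were about 6.7 units apart before and 7.0 after — 0.3 units further apart.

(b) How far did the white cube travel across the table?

3.3

From (1.1, 5.8) to (3.9, 7.6), the white cube covered √(2.8² + 1.8²) ≈ 3.3 units.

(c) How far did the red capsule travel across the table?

2.4

The red capsule was near (14.5, 8.0) before and (12.1, 8.1) after, so it travelled √(2.4² + 0.1²) ≈ 2.4 units.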